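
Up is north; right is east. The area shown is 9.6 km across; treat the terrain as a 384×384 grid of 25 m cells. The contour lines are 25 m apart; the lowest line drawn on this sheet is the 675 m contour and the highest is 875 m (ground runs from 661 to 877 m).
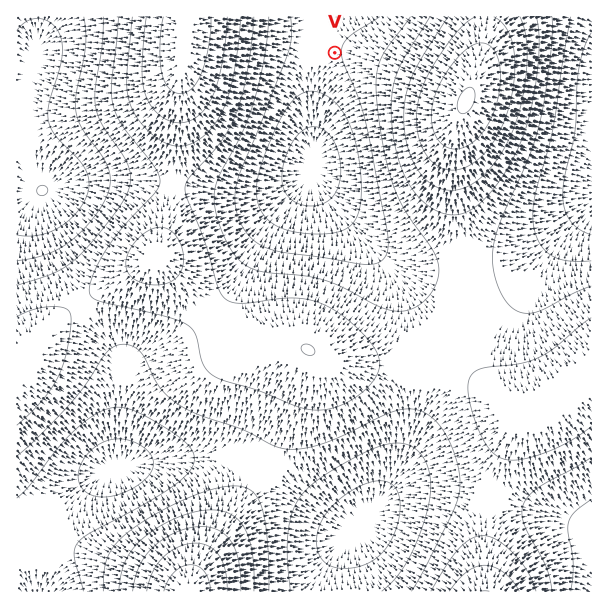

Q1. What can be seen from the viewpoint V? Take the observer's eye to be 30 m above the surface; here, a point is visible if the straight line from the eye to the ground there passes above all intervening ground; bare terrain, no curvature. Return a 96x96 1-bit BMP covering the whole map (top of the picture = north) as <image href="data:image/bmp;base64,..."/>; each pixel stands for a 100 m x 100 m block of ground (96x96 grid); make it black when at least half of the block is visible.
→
<image width="96" height="96" href="data:image/bmp;base64,Qk2+BAAAAAAAAD4AAAAoAAAAYAAAAGAAAAABAAEAAAAAAIAEAAATCwAAEwsAAAIAAAAAAAAA////AAAAAAAAAAAf4AAAAAP/+AAAAAB/4AAAAAH/+AAAAAH/4AAAAAH/+AAAAAf/4AAAAAD/8AAAAAf/wAAAAAD/8AAAAAP/wAAAAAB/4AAAAAH/wAAAAAB/wAAAAAD/gAAAAAA/gAAAAAB/AAAAAAAfAAAAAAAMAAAAAAAAAAAAAAAAAAAAAAAAAAAAAAAAAAAAAAAAAAAAAAAAAAAAAAAAAAAAAAAAAAAAAAAAAAAAAAAAAAAAAAAAAAAAAAAAAAAAAAAAAAAAAAAAAAAAAAAAAAAAAAAAAAAAAAAAAAAAAAAAAAAAAAAAAAAAAAAAAAAAAAAAAAAAAAAAAAAAAAAAAAAAAAAAAAAAAAAAAAAAAAAAAAAAAAAAAAAAAAAAAAAAAAAAAAAAAAAAAAAAAAAAAAAAAAAAAAAAAAAAAAAAAAAAAAAAAAAAAAAAAAAAAAAAAAAAAAAAAAAAAAAAAAAAAAAAAAAAAAAAAAAH4AAAAAAAAAAAAAAP8AAAAAAAAAAAAAAf8AAAAAAAAAAAAAAf4AAAAAAAAAAAAAA/wAAAAAAAAAAAAAA/wAAAAAAAAAAAAAB/gAAAAAAAAAAAAAD/AAAAAAAAAAAAAAH+AAAAAAAAAAAAAA/+AAAAAAAAAAAA///8AAAAAAAAAAAP///4AAAAAAAAAAB////4AAAAAAAAAAf////wAAAAAAAAB//////wAAAAAAAAH//////gAAAAAAAAP//////AAAAAAAAAf//////AAAAAAAAAf/////+AAAAAAAAA//////8AAAAAAAAA//////8AAAAAAAAB//////4AAAAAAAAD//////wAAAAAAAAH//////gAAAAAAAAP//////gAAAAAAAA///////AAAAAAAAB//////+AAAAAAAAD//////+AAAAAAAAH//////8AAAAAAAAP//////8AAAAAAAAP//////4AAAAAAAAf//////4AAAAAAAAf//////wAAAAAAAAP//////wAAAAAAAAP//////wAAAAAAAAH//////wAAAAAAAAD//////wAAAAAAAAA//////wAAAAAAAAAf/////wAAAAAAAAAP/////wAAAAAAAAAH/////4AAAAAAAAAD/////4AAAAAAAAAB/////8AAAAAAAAAA/////+AAAAAAAAAA/////+AAAAAAAAAA//////AAAAAAAAAA//////gAAAAAAAAA//////gAAAAAAAAA//////wAAAAAAAAB//////4AAAAAAAAB//////4AAAAAAAAB//////8AAAAAAAAB//////8AAAAAAAAD//////+AAAAAAAAD//////+AAAAAAAAD//////+AAAAAAAAD///////AAAAAAAAD///////AAAAAAAAD///////AAAAAAAAD///////gAAAAAAAD///////gAAAAAAAD///////gAAAAAAAD///////gAAAAAAAD///////gAAAAAAAB///////gAAAAAAAB///////gAAAAAAAB///////gAAA="/>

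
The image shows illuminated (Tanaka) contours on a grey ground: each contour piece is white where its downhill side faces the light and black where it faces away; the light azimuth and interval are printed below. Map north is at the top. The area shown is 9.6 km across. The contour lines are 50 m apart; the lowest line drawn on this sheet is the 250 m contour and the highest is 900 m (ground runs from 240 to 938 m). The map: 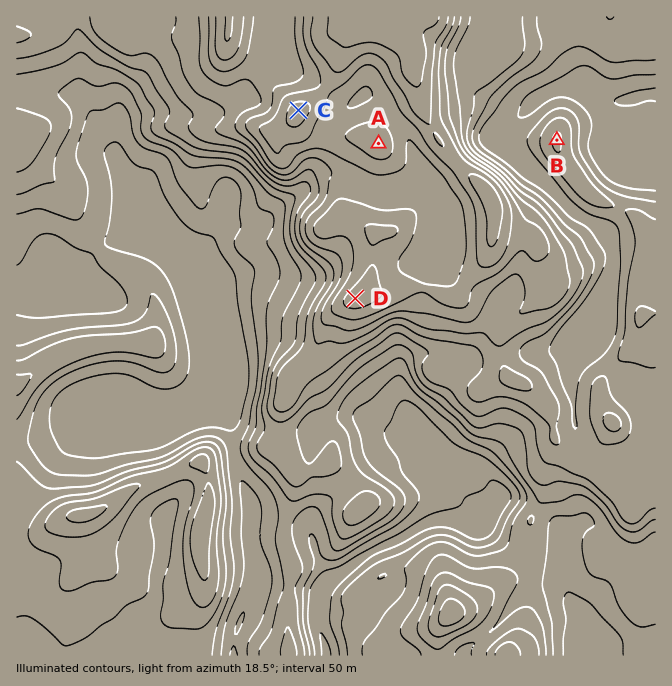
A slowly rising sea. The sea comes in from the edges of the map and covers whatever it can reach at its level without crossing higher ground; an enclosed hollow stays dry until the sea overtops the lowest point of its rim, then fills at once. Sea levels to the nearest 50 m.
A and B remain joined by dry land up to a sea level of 600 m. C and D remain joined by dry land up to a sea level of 750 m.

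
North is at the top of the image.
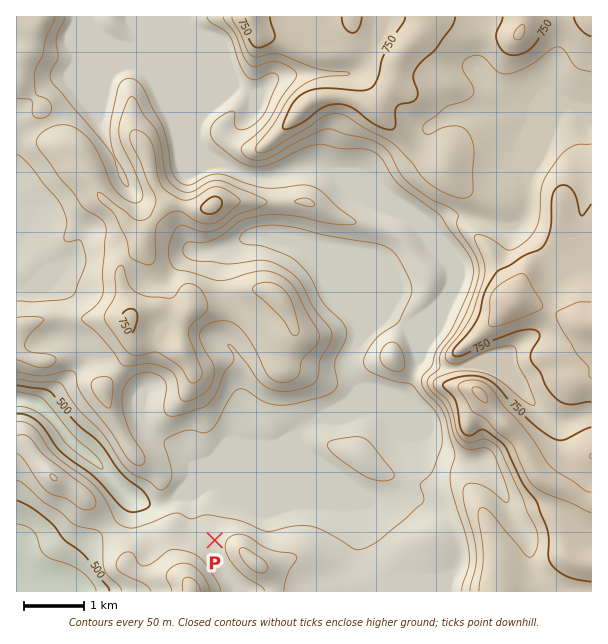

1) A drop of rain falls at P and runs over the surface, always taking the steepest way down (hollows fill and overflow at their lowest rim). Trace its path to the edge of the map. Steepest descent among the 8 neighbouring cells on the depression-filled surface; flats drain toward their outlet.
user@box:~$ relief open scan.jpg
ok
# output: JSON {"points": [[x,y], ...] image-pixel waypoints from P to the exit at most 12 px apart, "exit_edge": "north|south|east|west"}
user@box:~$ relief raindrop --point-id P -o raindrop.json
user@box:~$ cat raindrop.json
{"points": [[215, 540], [203, 533], [195, 521], [195, 509], [191, 500], [179, 500], [167, 503], [155, 504], [143, 503], [131, 497], [119, 486], [107, 474], [96, 462], [84, 452], [74, 443], [63, 431], [53, 419], [41, 407], [29, 401], [17, 399]], "exit_edge": "west"}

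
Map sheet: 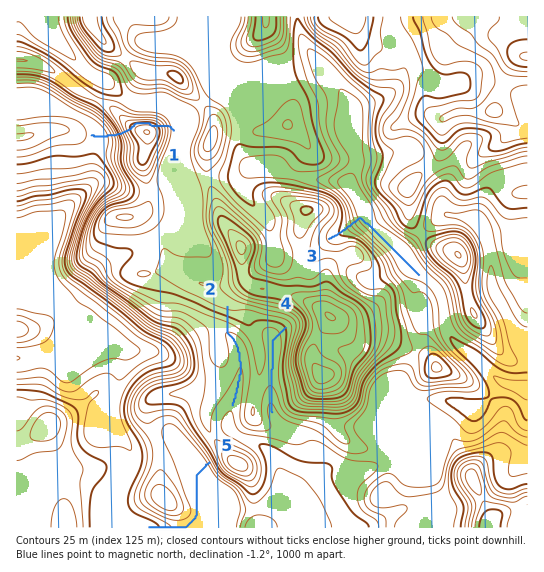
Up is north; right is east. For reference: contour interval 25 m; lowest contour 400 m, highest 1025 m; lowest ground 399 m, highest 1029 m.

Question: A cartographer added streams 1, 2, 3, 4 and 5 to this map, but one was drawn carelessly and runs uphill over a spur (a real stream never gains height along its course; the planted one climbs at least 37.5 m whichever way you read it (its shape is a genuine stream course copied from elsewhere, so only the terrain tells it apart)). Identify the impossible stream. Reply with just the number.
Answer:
1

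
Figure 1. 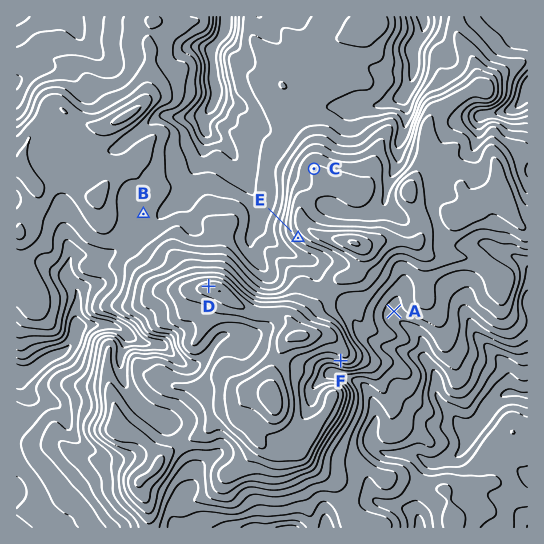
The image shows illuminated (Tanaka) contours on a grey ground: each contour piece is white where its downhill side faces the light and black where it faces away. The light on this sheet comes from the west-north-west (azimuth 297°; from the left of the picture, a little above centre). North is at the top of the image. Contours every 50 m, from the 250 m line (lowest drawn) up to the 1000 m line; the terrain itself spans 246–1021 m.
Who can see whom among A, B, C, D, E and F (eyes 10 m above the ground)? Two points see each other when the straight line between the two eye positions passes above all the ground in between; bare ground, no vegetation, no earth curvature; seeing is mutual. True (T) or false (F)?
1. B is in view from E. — T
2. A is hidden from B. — T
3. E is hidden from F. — T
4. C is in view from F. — F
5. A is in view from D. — F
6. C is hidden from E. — T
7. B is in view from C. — T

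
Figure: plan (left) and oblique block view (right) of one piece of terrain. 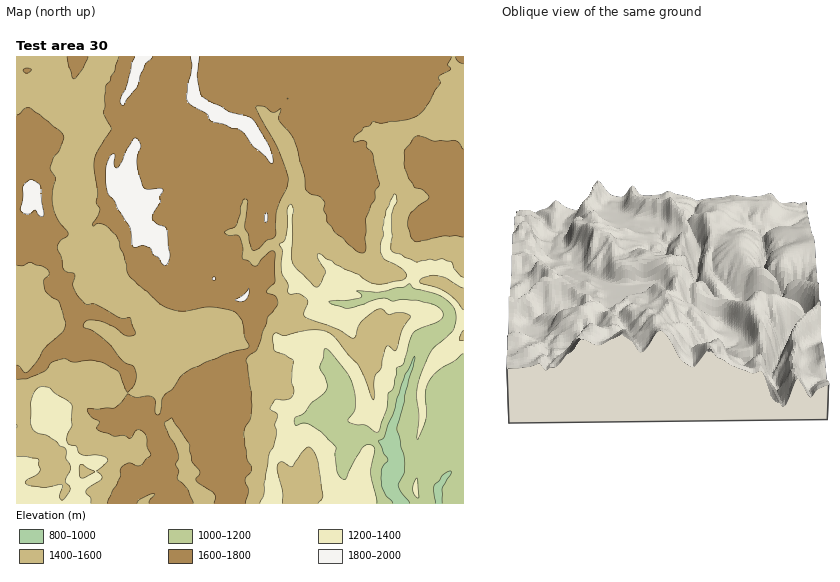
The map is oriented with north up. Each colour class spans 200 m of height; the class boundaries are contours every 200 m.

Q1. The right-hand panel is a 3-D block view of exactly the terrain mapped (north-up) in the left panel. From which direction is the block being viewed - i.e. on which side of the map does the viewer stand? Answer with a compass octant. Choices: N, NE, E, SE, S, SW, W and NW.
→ S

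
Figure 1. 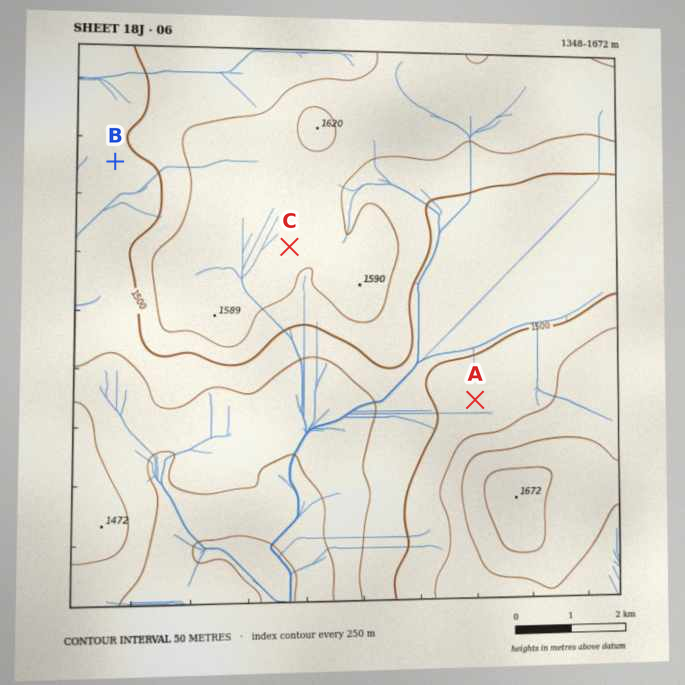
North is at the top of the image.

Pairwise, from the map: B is lower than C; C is higher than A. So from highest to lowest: C A B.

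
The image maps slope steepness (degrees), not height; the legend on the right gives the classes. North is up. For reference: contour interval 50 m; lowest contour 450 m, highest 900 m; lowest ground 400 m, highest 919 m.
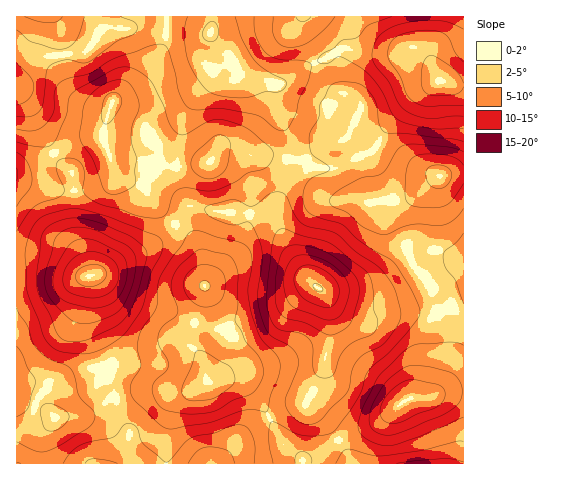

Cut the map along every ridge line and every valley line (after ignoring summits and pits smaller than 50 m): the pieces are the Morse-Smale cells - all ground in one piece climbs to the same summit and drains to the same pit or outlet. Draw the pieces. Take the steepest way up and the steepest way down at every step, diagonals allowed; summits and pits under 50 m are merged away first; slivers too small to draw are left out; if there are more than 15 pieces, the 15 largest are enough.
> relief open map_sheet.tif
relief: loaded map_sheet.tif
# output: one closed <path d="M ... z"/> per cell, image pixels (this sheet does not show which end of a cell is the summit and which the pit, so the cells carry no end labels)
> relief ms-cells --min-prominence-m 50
<path d="M346 140l-19 3-21 15-18 0-1 2-3 26-6 14-1 11 5 23 9 19 17 25 20 19 5 9 10 9 10 4 16 1 13-5 15-3 16 0 7 3 12 0 5-3-6-26-18-21-7-26-8-18 1-14 15-11-44 7-11-43-6-12z"/><path d="M210 32l-6 3-37-1-17 40-9 8-29 21-10 31 9 24 72 8 25-3 12-14 4-2 12 0 19 9 18-1 15 3 2-17-13-29-2-9 0-19-15-6-22-2-4-14z"/><path d="M417 49l-11 0-16 5-49-4-26 13 5 13 12 12 18 7 11 11-16 33 8 9 6 12 11 43 34-4 15-7 20-16 25-2 0-89-24-4-13-26z"/><path d="M326 295l4 17 0 30-10 34-15 28-17 3-19 10 15 28 20 15 14-4 26-20 28-10 34-26 27-5 9-9 9-17-6-39-7-18-6 3-35-3-15 3-13 5-13 0-17-9z"/><path d="M35 255l-19 1 0 143 6 4 21 6 12 8 27-1 8-2 25-17-6-13-5-5 8-8 0-11-18-37-1-35-2-10-10-3-31-16z"/><path d="M141 28l-37 0-6 5-10 17-11 3-38 5-23 20 0 12 12 13 26 49 26-12 21-3 3-4 8-30 29-21 9-8 17-40z"/><path d="M96 275l-6 2 3 11 0 31 19 41 0 11-8 8 5 5 7 14 32-9 20 3 22-2 13-6 20-16 4-10 5-22-4-11-13 4-25-7-24-13-36-11-13-7-14-13z"/><path d="M201 207l-12 0-14 17 12 9 10 11 5 14 2 26 16 23 8 17 50-15 30-21 8-2-12-13-15-23-7-15-11-14-11-5-10-3-30-1z"/><path d="M316 287l-8 1-30 21-49 15 3 12-6 26-4 6-15 13 8 1 20-2 9 4 12 12 13 20 19-9 17-3 15-28 10-34-1-37-5-12z"/><path d="M102 136l-26 5-23 12 20 22 1 54 16 47 57-27 28-25-17-16-15-22-20-7-7-5z"/><path d="M236 147l-12 0-4 2-12 14-25 3-40-5-24 0-7-3-2 2 9 16 24 10 15 22 16 16 15-17 12 0 19 5 18 0 22 4 11 5 10 13-4-30 7-18 4-27-15-4-18 1z"/><path d="M463 392l-16 0-16 6-22 1-31 23-34 14-26 20-13 3-2 4 160 1z"/><path d="M463 175l-24 1-20 17-16 10-5 6 0 12 9 22 3 17 6 10 14 14 8 28 11-4 15-2z"/><path d="M176 225l-2 0-27 24-52 25 22 17 13 7 36 11 24 13 14 4 11 3 8-1 5-3-8-18-16-23-5-35-4-8z"/><path d="M235 380l-20 2-8-2-32 22-4 7-4 29 0 26 50 0 16-16 11-16 25-15-13-21-12-12z"/>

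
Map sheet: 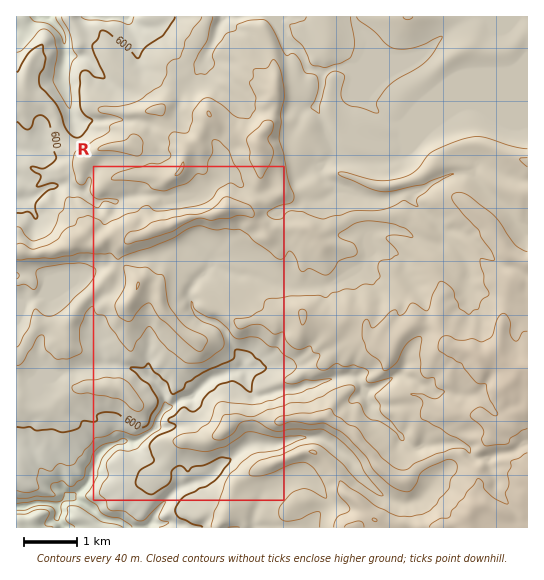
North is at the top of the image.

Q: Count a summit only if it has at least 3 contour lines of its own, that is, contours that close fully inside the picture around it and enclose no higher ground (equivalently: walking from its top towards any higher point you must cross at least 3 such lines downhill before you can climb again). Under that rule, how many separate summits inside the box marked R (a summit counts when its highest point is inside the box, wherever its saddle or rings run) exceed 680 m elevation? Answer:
0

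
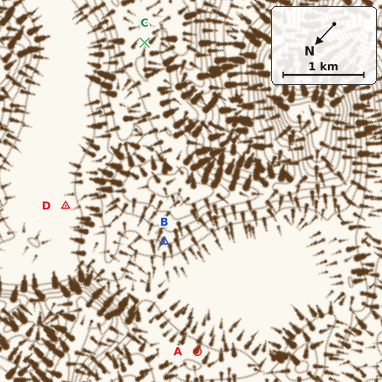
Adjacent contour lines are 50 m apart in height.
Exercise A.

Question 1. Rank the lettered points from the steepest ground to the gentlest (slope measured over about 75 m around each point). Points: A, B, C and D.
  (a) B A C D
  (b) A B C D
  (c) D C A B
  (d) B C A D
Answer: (a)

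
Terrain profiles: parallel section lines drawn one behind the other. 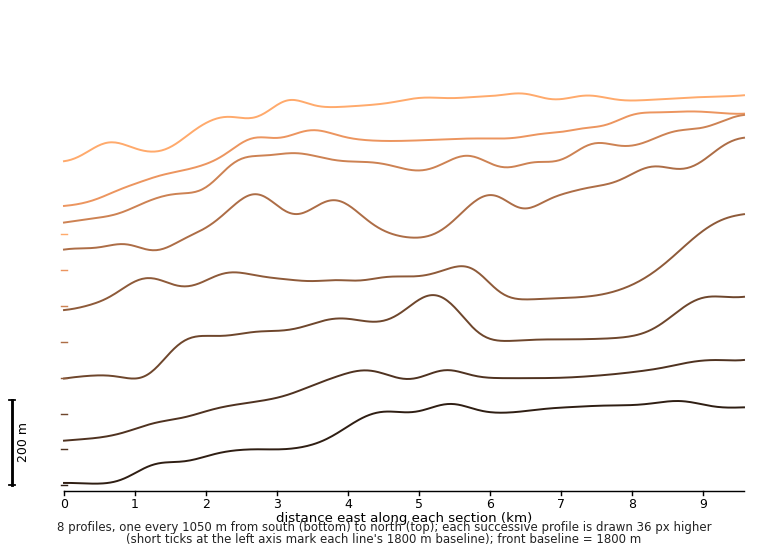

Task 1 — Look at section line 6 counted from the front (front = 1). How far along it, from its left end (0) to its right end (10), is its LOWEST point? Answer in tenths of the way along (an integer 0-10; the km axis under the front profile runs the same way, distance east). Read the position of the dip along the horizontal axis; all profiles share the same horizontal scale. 0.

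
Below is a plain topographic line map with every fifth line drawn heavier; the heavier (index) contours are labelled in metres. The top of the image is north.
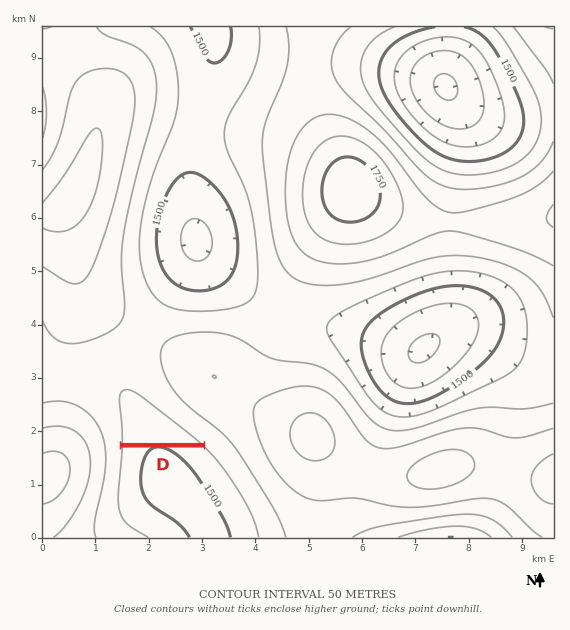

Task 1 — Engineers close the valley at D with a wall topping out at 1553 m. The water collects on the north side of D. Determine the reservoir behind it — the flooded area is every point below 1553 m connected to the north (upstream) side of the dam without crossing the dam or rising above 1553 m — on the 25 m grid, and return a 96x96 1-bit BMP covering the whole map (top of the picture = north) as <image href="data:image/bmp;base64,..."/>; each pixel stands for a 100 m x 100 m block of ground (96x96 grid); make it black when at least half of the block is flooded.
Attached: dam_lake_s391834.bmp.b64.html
<image width="96" height="96" href="data:image/bmp;base64,Qk2+BAAAAAAAAD4AAAAoAAAAYAAAAGAAAAABAAEAAAAAAIAEAAATCwAAEwsAAAIAAAAAAAAA////AAAAAAAAAAAAAAAAAAAAAAAAAAAAAAAAAAAAAAAAAAAAAAAAAAAAAAAAAAAAAAAAAAAAAAAAAAAAAAAAAAAAAAAAAAAAAAAAAAAAAAAAAAAAAAAAAAAAAAAAAAAAAAAAAAAAAAAAAAAAAAAAAAAAAAAAAAAAAAAAAAAAAAAAAAAAAAAAAAAAAAAAAAAAAAAAAAAAAAAAAAAAAAAAAAAAAAAAAAAAAAAAAAAAAAAAAAAAAAAAAAAAAAAAAAAAAAAAAAAAAAAAAAAAAAAAAAAAAAAAAAAAAAAAAAAAAAAAAf/4AAAAAAAAAAAAAf/wAAAAAAAAAAAAAf/gAAAAAAAAAAAAAf/AAAAAAAAAAAAAA/8AAAAAAAAAAAAAA/4AAAAAAAAAAAAAA/wAAAAAAAAAAAAAA/gAAAAAAAAAAAAAA+AAAAAAAAAAAAAAA8AAAAAAAAAAAAAAA4AAAAAAAAAAAAAAAAAAAAAAAAAAAAAAAAAAAAAAAAAAAAAAAAAAAAAAAAAAAAAAAAAAAAAAAAAAAAAAAAAAAAAAAAAAAAAAAAAAAAAAAAAAAAAAAAAAAAAAAAAAAAAAAAAAAAAAAAAAAAAAAAAAAAAAAAAAAAAAAAAAAAAAAAAAAAAAAAAAAAAAAAAAAAAAAAAAAAAAAAAAAAAAAAAAAAAAAAAAAAAAAAAAAAAAAAAAAAAAAAAAAAAAAAAAAAAAAAAAAAAAAAAAAAAAAAAAAAAAAAAAAAAAAAAAAAAAAAAAAAAAAAAAAAAAAAAAAAAAAAAAAAAAAAAAAAAAAAAAAAAAAAAAAAAAAAAAAAAAAAAAAAAAAAAAAAAAAAAAAAAAAAAAAAAAAAAAAAAAAAAAAAAAAAAAAAAAAAAAAAAAAAAAAAAAAAAAAAAAAAAAAAAAAAAAAAAAAAAAAAAAAAAAAAAAAAAAAAAAAAAAAAAAAAAAAAAAAAAAAAAAAAAAAAAAAAAAAAAAAAAAAAAAAAAAAAAAAAAAAAAAAAAAAAAAAAAAAAAAAAAAAAAAAAAAAAAAAAAAAAAAAAAAAAAAAAAAAAAAAAAAAAAAAAAAAAAAAAAAAAAAAAAAAAAAAAAAAAAAAAAAAAAAAAAAAAAAAAAAAAAAAAAAAAAAAAAAAAAAAAAAAAAAAAAAAAAAAAAAAAAAAAAAAAAAAAAAAAAAAAAAAAAAAAAAAAAAAAAAAAAAAAAAAAAAAAAAAAAAAAAAAAAAAAAAAAAAAAAAAAAAAAAAAAAAAAAAAAAAAAAAAAAAAAAAAAAAAAAAAAAAAAAAAAAAAAAAAAAAAAAAAAAAAAAAAAAAAAAAAAAAAAAAAAAAAAAAAAAAAAAAAAAAAAAAAAAAAAAAAAAAAAAAAAAAAAAAAAAAAAAAAAAAAAAAAAAAAAAAAAAAAAAAAAAAAAAAAAAAAAAAAAAAAAAAAAAAAAAAAAAAAAAAAAAAAAAAAAAAAAAAAAAAAAAAAAAAAAAAAAAAAAAAAAAAAAAAAAAAAAAAAAAAAAAAAAAAAAAAAAAAAAAAAAAAAAAAAAAAAAAAAAA="/>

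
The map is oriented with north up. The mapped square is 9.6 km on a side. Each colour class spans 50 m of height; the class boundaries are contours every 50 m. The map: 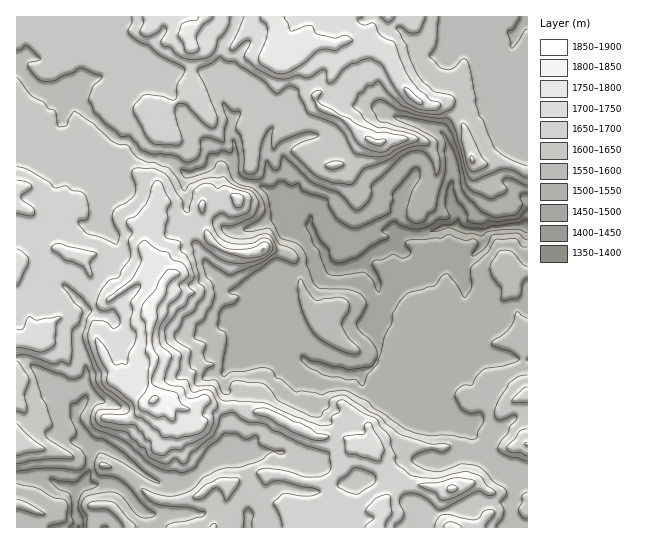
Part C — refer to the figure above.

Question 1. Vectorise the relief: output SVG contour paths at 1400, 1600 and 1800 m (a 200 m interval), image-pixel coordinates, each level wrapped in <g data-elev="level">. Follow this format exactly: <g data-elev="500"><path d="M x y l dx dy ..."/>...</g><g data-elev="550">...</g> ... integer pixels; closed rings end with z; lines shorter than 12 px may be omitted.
<g data-elev="1400"><path d="M527 233l-8-4-16 0-16 3-5 4-9-3-7 1-16-6-13 3-6 0 11-6 9-1 7-5 3 6 4 1 18 2 8-2 28-4 6-2 2 0"/></g><g data-elev="1600"><path d="M136 527l-1-2-21-22-16-2-9 2-1 3 3 3 14 0 5 2 11 11 2 5"/><path d="M243 527l1-14 5-5 4 6-1 13"/><path d="M496 527l7-10 1-7-3-8 4-5 1-6-3-4-10-6-11-12-7-4-13-1-20 7-7 1-12-3-7-4-4-4 3-6 8-4 10-1 8 2 4 0 5-5-1-2-19-1-29-9-15-11-6-7-11-6-24-16-14 3-2 3 0 7-6 3-2 5-7 1-35-16-10-13-6-4-29-3-4 4 1 8-5 2-4-2-6-12-13-2-1-2 4-7 8-5-1-2-7-2-2-3-1-4 3-8-1-3-10-4-1-4 3-10 8-7 2-7 4-5 4-11-3-12-6-8-3-10 0-5 3-1 9 8 15 8 32-13 15-12-4-11-4-5-8 0-10 4-14 1-10-4-5-5 0-4 8 0 8-2 16-8 5-11-3-8-5-6-18-6-10-8-22 3-11 4-4 6-3 1-6-13-8-10-15-6-8 0-8-4-9-12-11-2-7-3-18-18-18-11-2 0-7 14-8 1-3-16-6-2-6-7-12-6-14-19"/><path d="M17 509l21 6 7-1-16-11-12-4"/><path d="M527 493l-5 2 0 7-3 8 3 7 5 2"/><path d="M101 467l4 1 7-1-10-5-3 2z"/><path d="M17 464l13-4 43-2-3-5-21-13-4-5 0-4 6-4 1-4-6-18-4-7-6-20-5-11 0-2 2-1 29 10 11 5 9-4 4-10 6 21 13 16-8 3-4 5-2 9 2 7 5 4 27 11 21 20 17 9 12 0 7 3 11-4 14-20 19-16 11 1 9 5 9-3 2 1 2 6 3 3 12 5 7-1 3 1 1 2-3 1-8-2-3 0-11 9-18 6-16 1-9 2-14 7-11 13-13 5-16 1-21-7 4 8 9 6 8 2 28 3 14 5-2 4-30 6-5 2-2 2"/><path d="M527 375l-8 1-10 7-11 18-4 12 2 5 3 2 14-5 2 0 2 2-1 4-6 5-2 8-9 11-1 5 9 6 20 5"/><path d="M527 166l-20-8-13-11-10-25-5-8-4-11-4-30-4-12-2-2-3 0-7 8-8 3-7-3-10-10 6-14 3-26"/><path d="M17 50l4 0 5-5 14 13-1 2-10 3-2 2 7 10 7 6 14-1 26-12 20 7 0 4-8 8-4 11 5 13 11 12 11 8 3 4 11 1 11 13 10 5 20 1 7 2 7 5 4 0 9-5 3-7-1-9 2-3 7-1 15 5 1-13 2-8-4-14 0-5 8 8 8 1 1 2-4 14 6 15 2 16-1 11 3 4 7 1 4-3 6-30 4-10 6-4-2 16 3 7 6-8 17-7 12-3 9 2 0 3-23 9-4 4 1 3 26 24 16 6 16 2 4-3 11-14 20-7 21-12 9-3 12-1 3-2-4-5-9-6-39-11-6-11 0-4 2-4 7-2 18 10 22 6 17 2 8 0 4 2 6 11 10 39 5 10 4 0 30-11 9 2 13 6"/></g><g data-elev="1800"><path d="M170 421l5 0 2-10 9 0 4-2-9-6-5-10-19-6-6-5 8-23-1-3-4-7-2-8 1-10 5-13-1-9 9-14 3-12 11-9-2-3-8-2-4 2-7 9-4 10-11 12-2 5-1 10 4 6 2 14-2 14 5 11-2 23-2 6-7 8-1 4 3 7 16 7 8-1z"/></g>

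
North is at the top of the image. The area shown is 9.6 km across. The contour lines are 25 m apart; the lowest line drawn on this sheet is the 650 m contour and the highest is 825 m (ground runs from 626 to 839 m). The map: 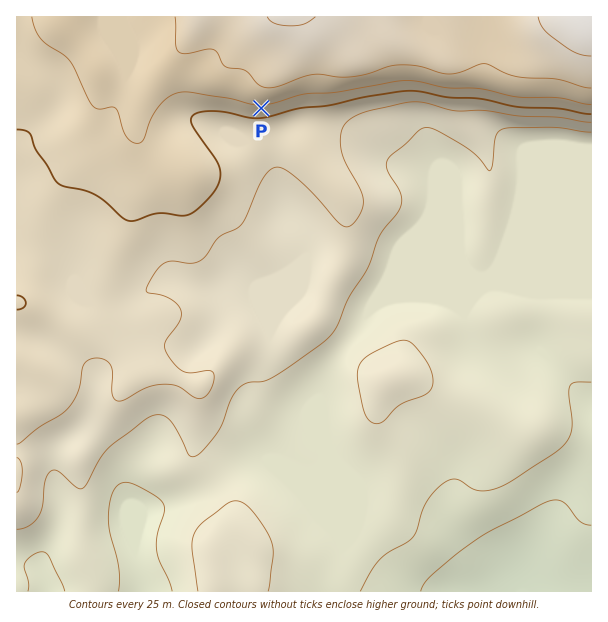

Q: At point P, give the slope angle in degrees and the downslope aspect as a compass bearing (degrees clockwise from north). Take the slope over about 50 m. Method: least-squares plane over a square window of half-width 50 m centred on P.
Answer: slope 7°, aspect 177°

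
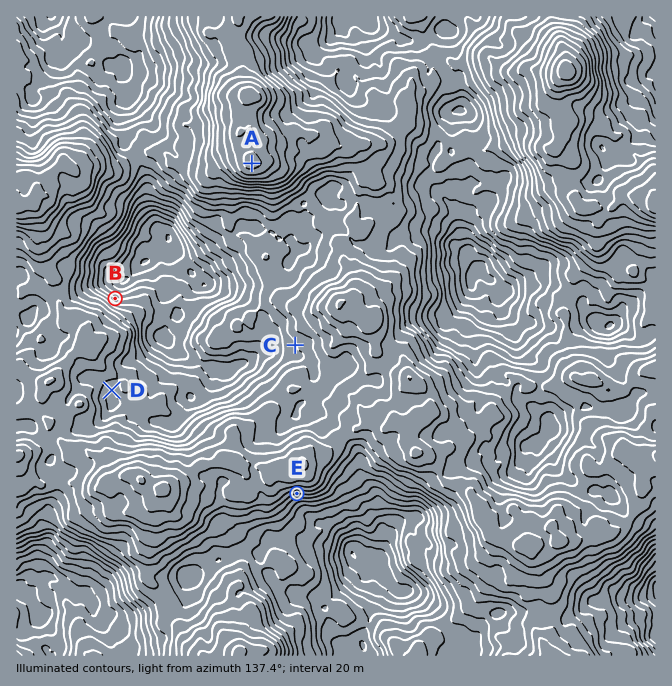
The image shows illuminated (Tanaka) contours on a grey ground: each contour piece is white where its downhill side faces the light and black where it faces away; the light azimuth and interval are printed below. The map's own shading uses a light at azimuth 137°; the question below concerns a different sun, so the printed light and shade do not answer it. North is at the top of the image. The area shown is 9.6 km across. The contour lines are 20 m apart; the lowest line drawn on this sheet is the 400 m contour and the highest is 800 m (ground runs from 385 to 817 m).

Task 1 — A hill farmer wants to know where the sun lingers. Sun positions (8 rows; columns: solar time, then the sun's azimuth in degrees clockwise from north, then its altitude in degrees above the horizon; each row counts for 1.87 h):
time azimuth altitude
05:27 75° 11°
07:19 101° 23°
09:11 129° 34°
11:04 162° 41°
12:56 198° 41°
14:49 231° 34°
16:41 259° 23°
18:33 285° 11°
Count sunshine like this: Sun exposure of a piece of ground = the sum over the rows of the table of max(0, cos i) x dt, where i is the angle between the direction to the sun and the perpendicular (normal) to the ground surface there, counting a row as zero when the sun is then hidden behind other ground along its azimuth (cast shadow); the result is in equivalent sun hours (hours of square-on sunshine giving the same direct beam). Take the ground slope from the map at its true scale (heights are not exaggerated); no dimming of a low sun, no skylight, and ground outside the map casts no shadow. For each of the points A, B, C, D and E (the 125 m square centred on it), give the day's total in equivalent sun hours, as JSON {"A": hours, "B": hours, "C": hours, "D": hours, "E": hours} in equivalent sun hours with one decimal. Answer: {"A": 6.5, "B": 7.6, "C": 6.6, "D": 6.3, "E": 5.0}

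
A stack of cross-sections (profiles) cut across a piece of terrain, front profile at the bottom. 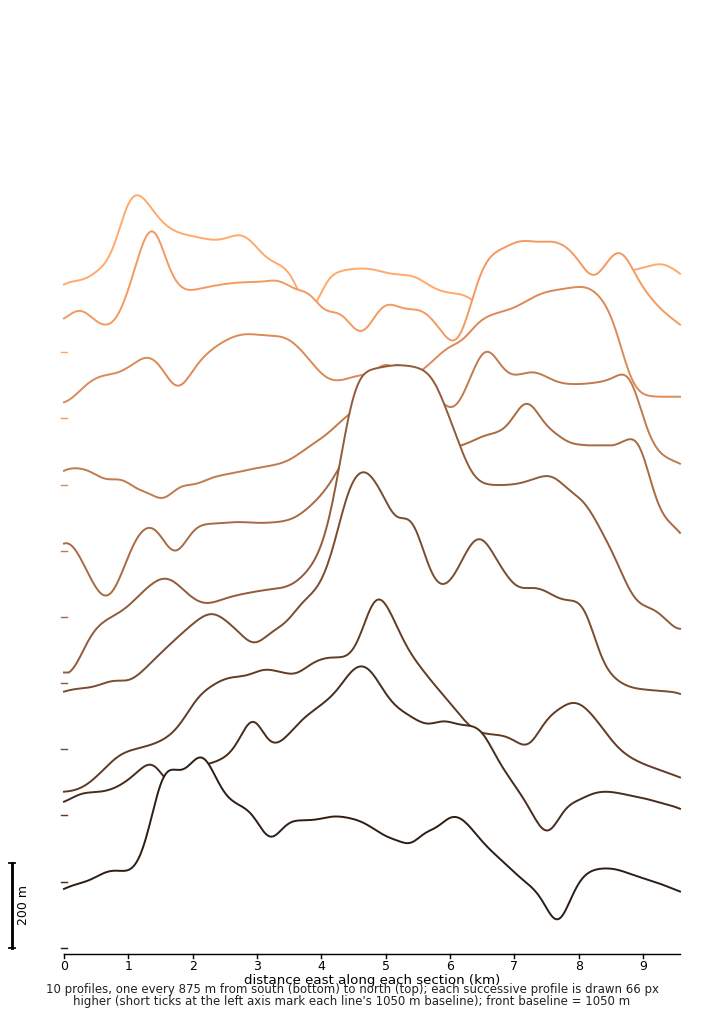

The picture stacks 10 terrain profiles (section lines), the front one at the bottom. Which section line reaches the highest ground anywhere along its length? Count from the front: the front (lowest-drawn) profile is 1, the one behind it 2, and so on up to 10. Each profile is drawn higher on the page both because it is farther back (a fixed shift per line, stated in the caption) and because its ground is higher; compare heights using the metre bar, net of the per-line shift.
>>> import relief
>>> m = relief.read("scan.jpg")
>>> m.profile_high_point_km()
5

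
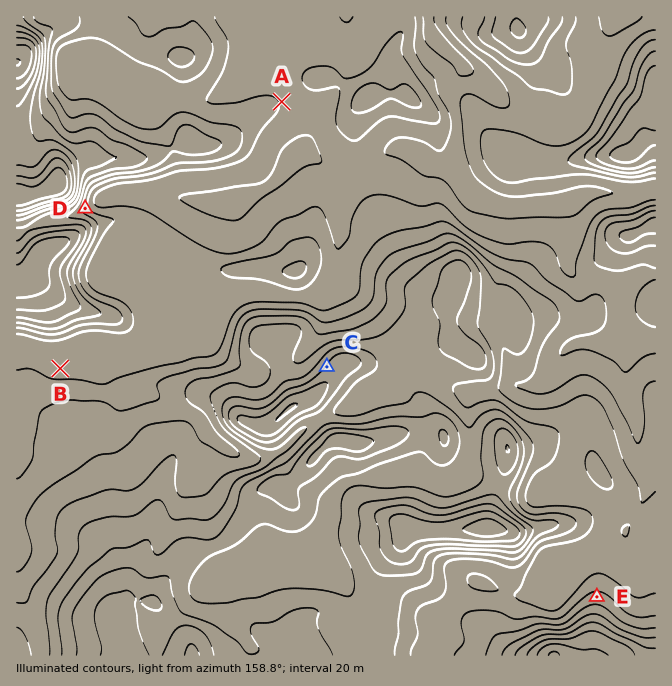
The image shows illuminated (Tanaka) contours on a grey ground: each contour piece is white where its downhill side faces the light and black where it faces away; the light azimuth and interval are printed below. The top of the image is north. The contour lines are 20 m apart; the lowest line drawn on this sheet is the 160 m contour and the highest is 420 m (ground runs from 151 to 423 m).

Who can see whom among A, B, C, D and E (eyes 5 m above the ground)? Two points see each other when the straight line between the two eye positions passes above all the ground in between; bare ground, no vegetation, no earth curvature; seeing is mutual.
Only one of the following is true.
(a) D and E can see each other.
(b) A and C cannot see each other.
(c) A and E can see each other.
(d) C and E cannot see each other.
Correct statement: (d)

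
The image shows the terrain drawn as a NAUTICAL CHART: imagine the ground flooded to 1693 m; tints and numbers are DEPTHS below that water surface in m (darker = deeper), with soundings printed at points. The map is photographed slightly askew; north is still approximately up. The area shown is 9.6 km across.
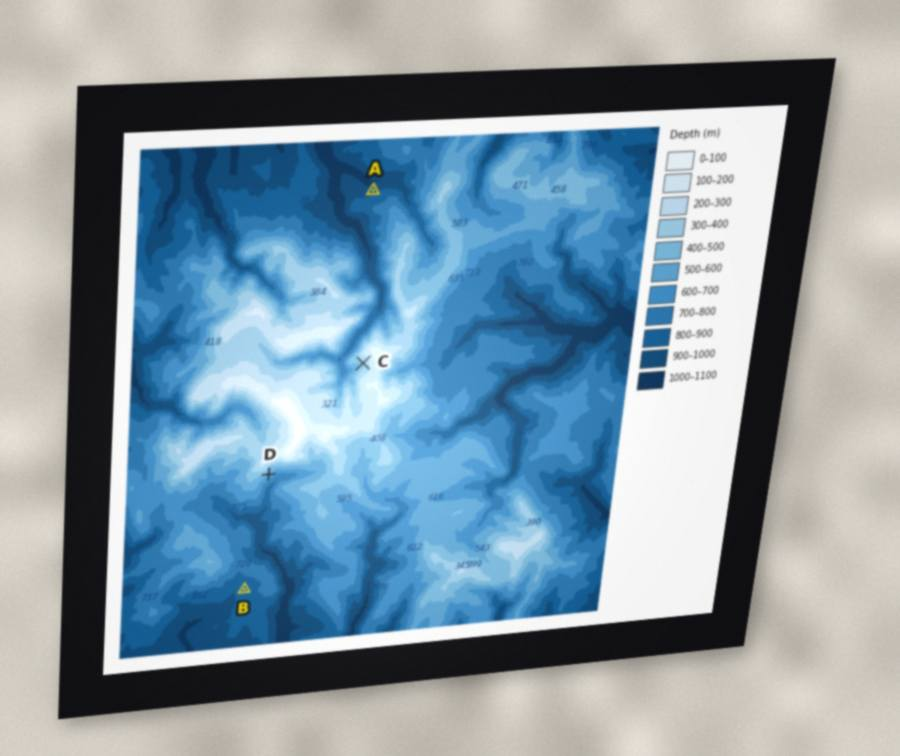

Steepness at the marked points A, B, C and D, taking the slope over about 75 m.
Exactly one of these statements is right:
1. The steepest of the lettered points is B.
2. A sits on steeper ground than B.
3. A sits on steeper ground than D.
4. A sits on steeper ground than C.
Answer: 2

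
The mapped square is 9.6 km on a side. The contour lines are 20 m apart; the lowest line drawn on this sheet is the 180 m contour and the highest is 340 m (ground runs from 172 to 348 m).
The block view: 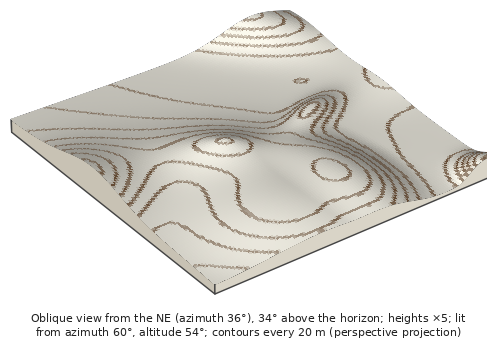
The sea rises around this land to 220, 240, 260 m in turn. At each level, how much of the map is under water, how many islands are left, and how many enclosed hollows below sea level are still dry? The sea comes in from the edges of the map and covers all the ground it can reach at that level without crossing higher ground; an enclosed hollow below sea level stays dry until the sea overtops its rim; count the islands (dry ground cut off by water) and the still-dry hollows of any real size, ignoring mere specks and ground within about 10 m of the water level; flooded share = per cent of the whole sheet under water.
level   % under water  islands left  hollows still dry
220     41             0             0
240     54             0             0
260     67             0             0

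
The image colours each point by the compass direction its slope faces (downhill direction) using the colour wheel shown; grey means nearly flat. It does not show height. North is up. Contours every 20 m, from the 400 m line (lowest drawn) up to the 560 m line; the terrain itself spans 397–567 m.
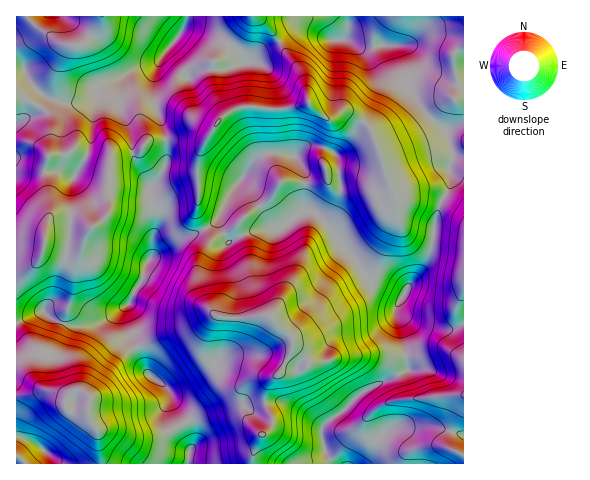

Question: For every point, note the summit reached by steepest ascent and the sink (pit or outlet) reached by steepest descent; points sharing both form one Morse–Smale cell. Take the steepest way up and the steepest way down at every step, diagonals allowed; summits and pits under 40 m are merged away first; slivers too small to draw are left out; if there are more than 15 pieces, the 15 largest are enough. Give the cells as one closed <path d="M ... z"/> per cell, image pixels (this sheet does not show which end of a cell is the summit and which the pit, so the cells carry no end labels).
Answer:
<path d="M286 180l-8 5-5 10-9 9-21 14-9 10-19 10-6 6-11 22 0 17 7 19 11 14 28 2 26-3 22 24 0 9-10 22-12 11-4 9-2 12 8 14 1 8-4 6-9 7-7 17-1 9 81 1-8-12-3-14 2-13 20-15 21-20 43-20-5-34-8-22 1-7 7-10-32-15-19-26-13-13-13-20-7-7-15-5 1-28z"/><path d="M281 152l-18 3-10 7-20 27-19 35-19 10-19 6-23 16-5 6-5 16-9 14-4 10-4 5 0 12 6 18 15 35 21 17 8 17 10 13 6 13 1 13-3 6-2 13 63 0 9-27 9-7 4-6-1-8-8-14 0-7 6-14 12-11 10-22 0-9-22-24-26 3-28-2-11-14-5-10-2-26 11-22 6-6 19-10 9-10 21-14 17-22 24 0 0-8-7-14-4-4z"/><path d="M446 197l-4 3-4 8-6 36-5 19-21 28-11 20 8 25 5 34-43 20-21 20-20 15-2 13 3 14 9 12 130-1 0-254z"/><path d="M125 306l-20 14-14 5-23 0-18-7-7-7-26 12-1 72 12 0 13-5 9 0 13 5 5 0 7-6 9 3 6 5-2 19 10 15 4 33 85 0 6-19-1-13-6-13-10-13-8-17-21-17-15-35-6-18z"/><path d="M347 16l-89 1 15 15 27 38 5 14 3 17 4 6 15 12 5 0 10-7 8 1 20 14 11 28 5 19 10 20 20-4 18 0 11 7 6-14-2-15 5-14-5-14 0-8-12-9-21-22-20-37-6-18-9-1-18 3-18-8 2-7z"/><path d="M347 112l-5 0-14 7 2 1 1 9-9 25 0 6 4 11 0 8-10 4-11 0-1 28 15 5 7 7 13 20 13 13 19 26 32 14 24-33 5-19 6-36 6-12-10-6-18 0-20 4-10-20-5-19-11-28-12-9z"/><path d="M132 152l-19 4-3 3-3 31 0 26-16 11-9 13-25-2-11 1-7 20-8 9-15 4 1 51 26-12 7 7 18 7 23 0 14-5 25-18 23-47 0-18 3-9-7-42z"/><path d="M308 102l-27 7-32-3-8 1-16 7-19 24-21-2-18 4-2 25-9 18-7 6 7 31-5 37 13-7 12-10 19-6 19-10 19-35 20-27 10-7 18-3 13 4 10 15 2 12 10 0 10-4 0-8-4-11 0-6 8-20 1-10-2-4z"/><path d="M257 16l-69 0-2 2-1 11 14 1 23 10 17 12 7 11-22 7-27 1-9 7-21-28-11 18-2 9 1 28 12 35 18-4 21 2 19-24 16-7 8-1 32 3 19-3 9-4-4-18-5-14-27-38z"/><path d="M123 77l-15 4-17 18-8 3-23 0-14-6-13 19-17 9 1 148 14-4 8-9 4-7 2-23 5-14-5-35 0-15 3-8 15-2 12-5 19 10 14 3 2 3 0-7 3-3 20-4-3-20-9-20-2-11z"/><path d="M187 16l-85 0-7 13-14 16-19-1-23-15-13-13-9 0-1 52 7 1 8 14 14 13 15 6 23 0 8-3 17-18 12-3 16-10 23-6 22-28 5-12z"/><path d="M463 16l-115 0-1 17-2 5 1 2 17 8 22-3 7 3 4 16 17 31 9 14 27 23 1 13 4 9 2 2 8-1 0-56-8 1-1-2 3-9 0-8-3-11-1-16 10-9z"/><path d="M50 390l-34 6 0 67 85 1-3-33-10-15 0-5-19-1-4-4 2-10z"/><path d="M75 150l-12 5-13 0-4 5-1 20 5 35-5 14 1 10 11-1 25 2 8-11 12-8 6-7-1-24 2-8 0-17z"/><path d="M159 62l-30 10-8 9-2 20 1 8 10 23 3 20 6-1 9-10 19-2-13-40 0-22z"/>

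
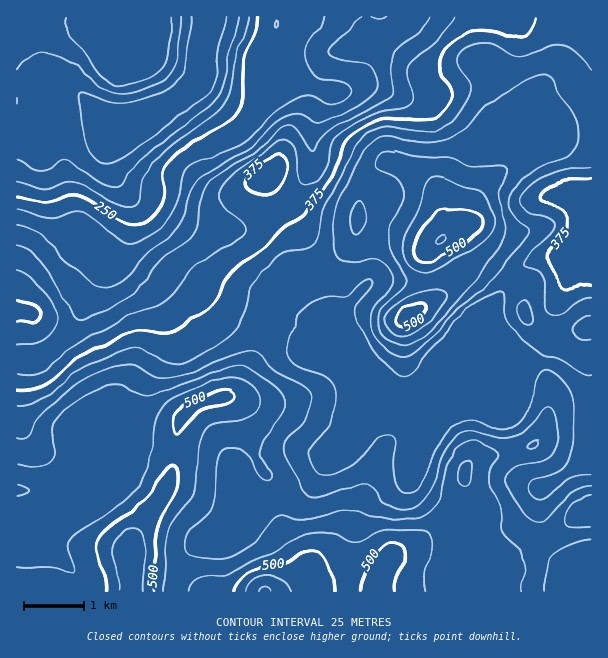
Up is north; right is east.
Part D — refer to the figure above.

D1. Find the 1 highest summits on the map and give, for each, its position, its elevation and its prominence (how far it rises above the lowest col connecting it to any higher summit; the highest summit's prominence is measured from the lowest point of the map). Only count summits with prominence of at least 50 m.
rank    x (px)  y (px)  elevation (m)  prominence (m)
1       129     555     544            78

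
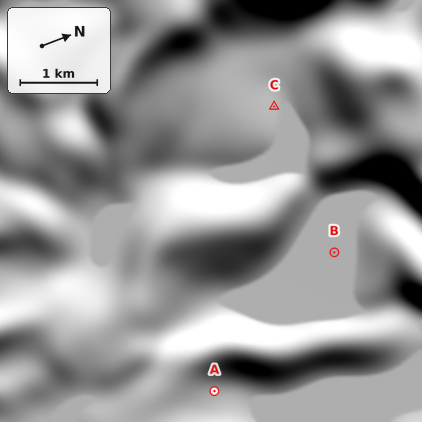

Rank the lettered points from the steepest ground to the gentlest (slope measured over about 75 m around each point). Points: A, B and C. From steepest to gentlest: A C B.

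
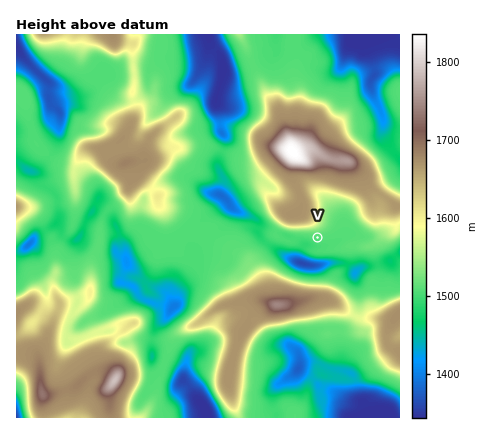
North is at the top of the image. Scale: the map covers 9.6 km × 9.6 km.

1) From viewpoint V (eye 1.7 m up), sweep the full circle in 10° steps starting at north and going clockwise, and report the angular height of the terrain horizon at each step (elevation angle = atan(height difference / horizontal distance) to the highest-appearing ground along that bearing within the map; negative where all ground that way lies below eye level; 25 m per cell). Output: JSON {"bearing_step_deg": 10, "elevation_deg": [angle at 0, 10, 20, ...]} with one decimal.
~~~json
{"bearing_step_deg": 10, "elevation_deg": [10.1, 7.3, 7.1, 6.1, 5.8, 5.5, 5.4, 4.7, 2.4, 1.3, 0.5, 0.1, -0.1, 3.4, 3.4, 2.4, 4.7, 6.3, 6.6, 6.8, 6.7, 7.0, 5.8, 4.8, 2.3, 1.3, 0.6, 0.1, 1.2, 5.5, 11.1, 13.7, 15.5, 16.2, 15.5, 13.2]}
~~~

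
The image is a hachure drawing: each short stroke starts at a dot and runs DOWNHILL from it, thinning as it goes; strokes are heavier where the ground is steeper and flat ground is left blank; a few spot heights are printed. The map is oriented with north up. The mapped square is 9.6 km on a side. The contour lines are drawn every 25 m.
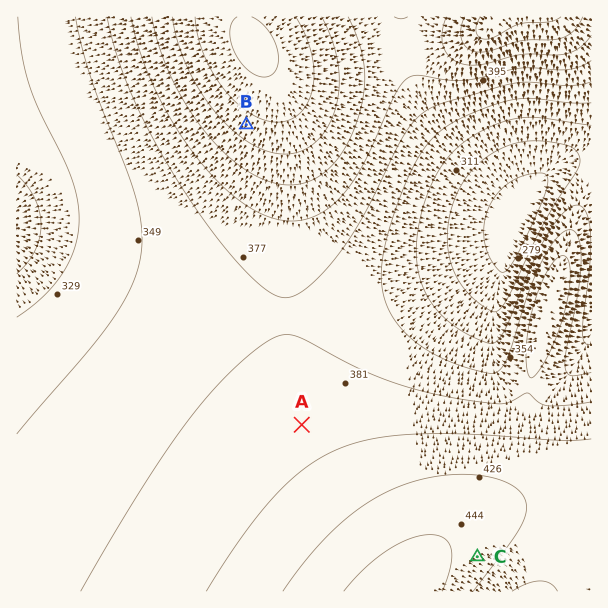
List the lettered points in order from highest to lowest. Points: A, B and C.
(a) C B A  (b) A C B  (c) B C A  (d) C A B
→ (c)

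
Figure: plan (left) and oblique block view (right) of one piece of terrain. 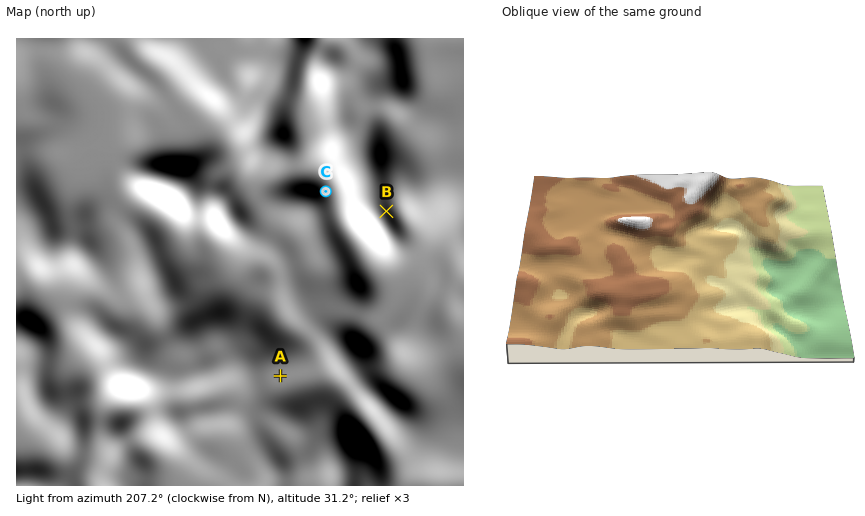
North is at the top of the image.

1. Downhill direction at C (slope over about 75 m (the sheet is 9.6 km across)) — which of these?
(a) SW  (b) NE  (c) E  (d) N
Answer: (b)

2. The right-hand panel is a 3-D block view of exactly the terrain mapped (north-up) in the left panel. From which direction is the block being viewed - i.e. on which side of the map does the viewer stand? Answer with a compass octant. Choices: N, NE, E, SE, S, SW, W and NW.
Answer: S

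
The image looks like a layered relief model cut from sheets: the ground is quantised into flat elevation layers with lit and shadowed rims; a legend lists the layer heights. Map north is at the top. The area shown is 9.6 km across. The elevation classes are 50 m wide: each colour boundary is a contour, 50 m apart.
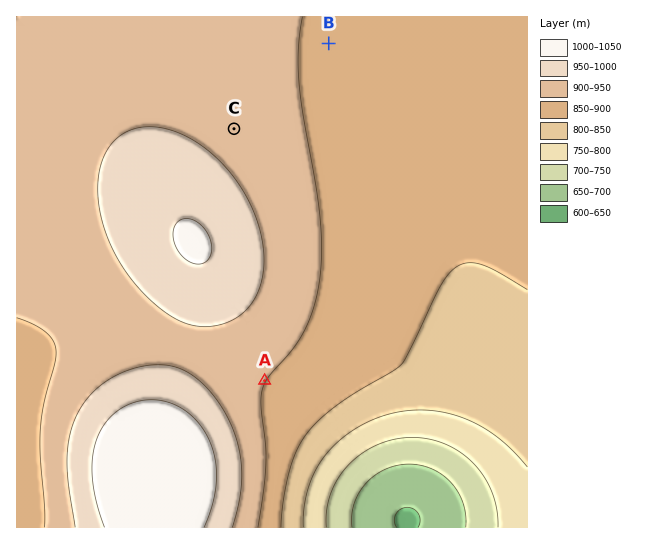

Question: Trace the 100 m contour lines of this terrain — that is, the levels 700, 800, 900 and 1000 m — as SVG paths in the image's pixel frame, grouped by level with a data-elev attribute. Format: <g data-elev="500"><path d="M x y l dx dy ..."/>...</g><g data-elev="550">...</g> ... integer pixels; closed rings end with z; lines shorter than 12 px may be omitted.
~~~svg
<g data-elev="700"><path d="M352 527l0-12 2-11 5-11 7-10 9-8 11-6 11-4 12-1 12 1 10 4 11 6 9 8 7 10 5 10 3 12 0 12"/></g><g data-elev="800"><path d="M303 527l1-18 4-20 7-18 9-14 13-14 16-13 17-9 19-7 18-3 19-1 19 3 18 5 17 8 17 11 15 13 15 17"/></g><g data-elev="900"><path d="M258 527l6-38 2-27 0-17-5-39 1-16 7-13 24-28 12-20 10-27 6-32 1-28-3-32-16-99-4-32-1-32 4-30"/><path d="M17 318l16 6 12 7 7 8 4 10-1 12-11 41-4 28 0 24 4 52 0 21"/></g><g data-elev="1000"><path d="M204 527l9-23 3-22-1-21-5-19-10-17-14-14-16-8-19-3-17 2-16 8-13 13-8 16-5 19 0 21 4 23 8 25"/><path d="M193 263l9 1 6-5 4-8-1-9-5-11-7-7-8-5-8 0-5 3-3 4-2 7 1 8 3 8 4 6z"/></g>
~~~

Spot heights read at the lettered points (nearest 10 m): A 900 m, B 890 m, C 930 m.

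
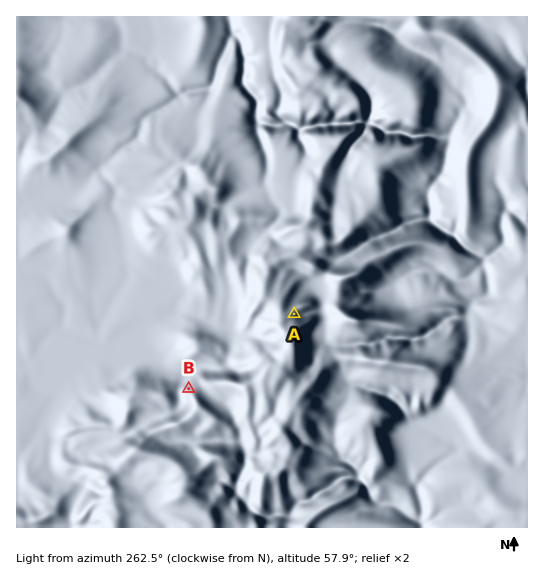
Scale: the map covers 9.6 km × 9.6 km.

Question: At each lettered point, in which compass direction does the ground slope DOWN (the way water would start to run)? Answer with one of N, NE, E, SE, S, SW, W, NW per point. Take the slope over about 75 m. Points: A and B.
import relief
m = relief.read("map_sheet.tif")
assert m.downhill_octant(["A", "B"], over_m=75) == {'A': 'E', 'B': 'NW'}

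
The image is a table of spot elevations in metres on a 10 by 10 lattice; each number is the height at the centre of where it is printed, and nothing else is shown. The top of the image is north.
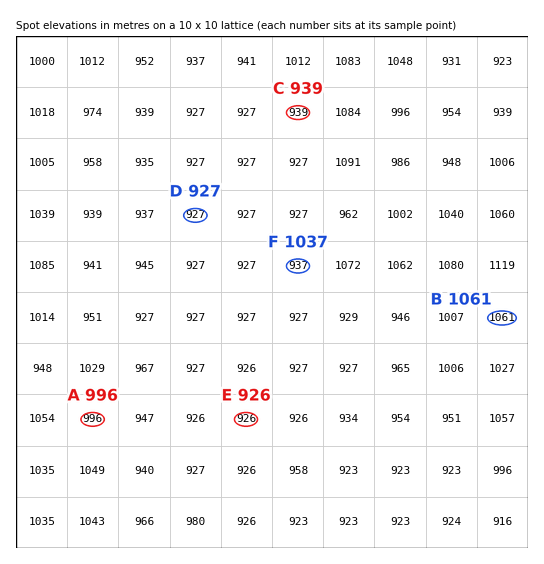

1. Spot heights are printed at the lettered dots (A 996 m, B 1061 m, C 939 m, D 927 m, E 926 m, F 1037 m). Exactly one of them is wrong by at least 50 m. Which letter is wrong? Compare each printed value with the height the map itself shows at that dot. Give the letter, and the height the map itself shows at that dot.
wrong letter F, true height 937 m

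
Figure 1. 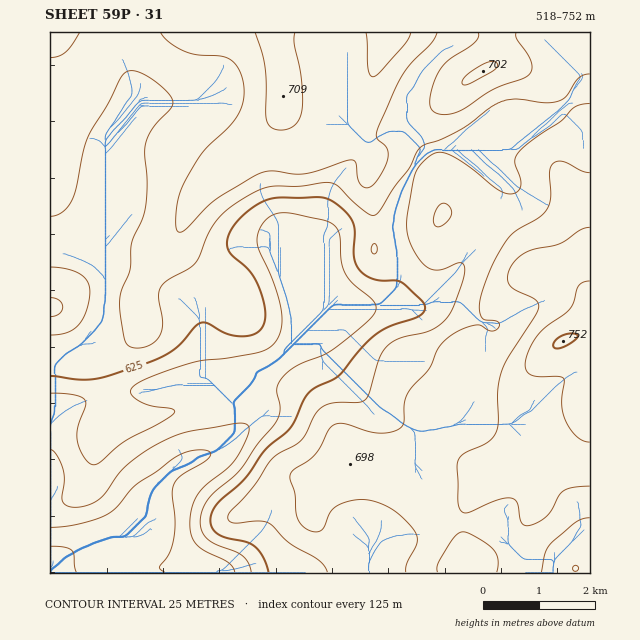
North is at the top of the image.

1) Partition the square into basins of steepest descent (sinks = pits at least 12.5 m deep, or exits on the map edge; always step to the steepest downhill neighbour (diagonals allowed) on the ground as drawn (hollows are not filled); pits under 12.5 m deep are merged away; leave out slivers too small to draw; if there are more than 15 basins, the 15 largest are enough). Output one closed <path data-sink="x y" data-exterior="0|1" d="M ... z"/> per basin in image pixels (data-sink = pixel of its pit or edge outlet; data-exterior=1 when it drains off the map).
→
<path data-sink="50 572" data-exterior="1" d="M590 32l-540 1 0 540 419-1-5-27-2-25 4-16 17-28 5-5 12-2 36-3 31-17 11-9 5-10 3-21 4-7z"/><path data-sink="553 572" data-exterior="1" d="M590 402l-4 7-3 21-5 10-11 9-31 17-36 3-12 2-5 5-17 28-4 16 2 25 6 28 120-1z"/>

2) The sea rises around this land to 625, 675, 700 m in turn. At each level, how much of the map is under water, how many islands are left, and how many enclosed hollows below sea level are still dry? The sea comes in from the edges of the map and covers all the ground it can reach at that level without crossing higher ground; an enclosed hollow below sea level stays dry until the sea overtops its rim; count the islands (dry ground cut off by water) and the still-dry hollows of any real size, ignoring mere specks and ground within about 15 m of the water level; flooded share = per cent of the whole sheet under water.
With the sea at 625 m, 23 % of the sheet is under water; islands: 0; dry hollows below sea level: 0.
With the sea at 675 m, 67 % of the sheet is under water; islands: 0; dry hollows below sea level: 0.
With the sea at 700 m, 90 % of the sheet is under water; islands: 0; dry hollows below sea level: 0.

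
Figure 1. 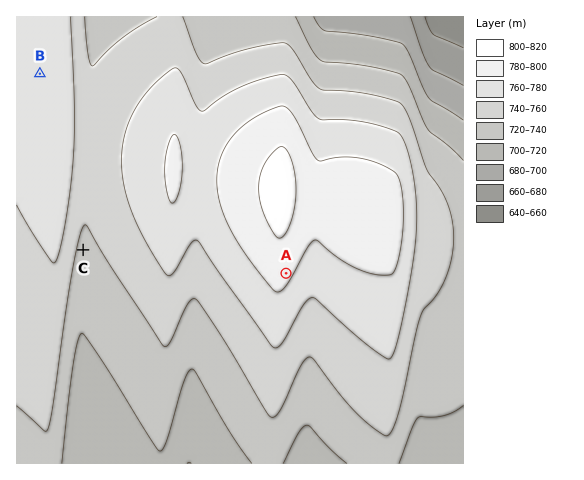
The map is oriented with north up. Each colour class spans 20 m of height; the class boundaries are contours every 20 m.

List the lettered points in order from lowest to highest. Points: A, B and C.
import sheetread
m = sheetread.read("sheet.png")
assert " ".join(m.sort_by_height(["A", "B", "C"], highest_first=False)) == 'C B A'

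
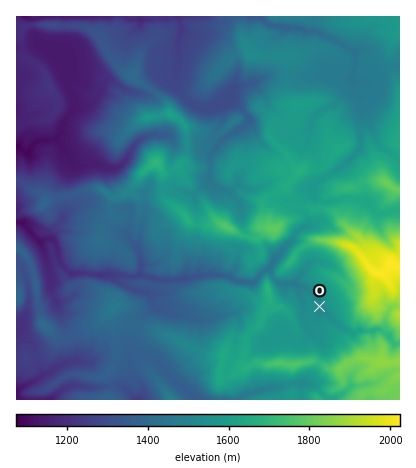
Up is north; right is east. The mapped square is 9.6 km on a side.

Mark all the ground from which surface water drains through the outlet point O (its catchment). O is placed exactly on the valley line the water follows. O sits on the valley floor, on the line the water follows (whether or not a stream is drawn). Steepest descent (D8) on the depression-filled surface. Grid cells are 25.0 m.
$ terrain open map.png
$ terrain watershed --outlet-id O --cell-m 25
3.078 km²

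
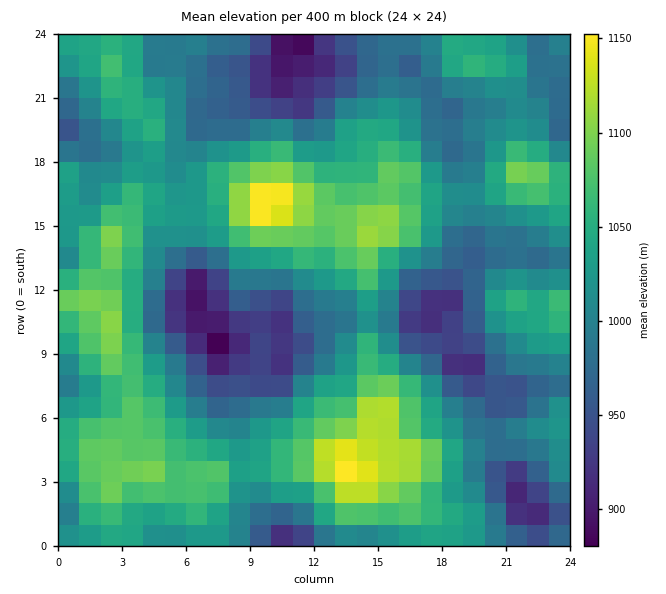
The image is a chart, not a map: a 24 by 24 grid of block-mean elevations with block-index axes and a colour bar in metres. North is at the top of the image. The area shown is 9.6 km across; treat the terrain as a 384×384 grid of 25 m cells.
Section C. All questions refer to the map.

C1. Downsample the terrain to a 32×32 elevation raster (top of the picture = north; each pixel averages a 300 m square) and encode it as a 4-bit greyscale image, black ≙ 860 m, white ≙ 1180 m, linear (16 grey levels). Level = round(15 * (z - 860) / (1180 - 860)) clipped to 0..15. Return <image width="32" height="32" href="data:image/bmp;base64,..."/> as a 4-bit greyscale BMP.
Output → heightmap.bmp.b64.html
<image width="32" height="32" href="data:image/bmp;base64,Qk12AgAAAAAAAHYAAAAoAAAAIAAAACAAAAABAAQAAAAAAAACAAATCwAAEwsAABAAAAAAAAAAAAAAABEREQAiIiIAMzMzAERERABVVVUAZmZmAHd3dwCIiIgAmZmZAKqqqgC7u7sAzMzMAN3d3QDu7u4A////AIiJmHeIdlMjVnZ4iIh2VFZomYiImIdlRYmZmamYhkM0aaqZmaqHZnebu7qpmHUiNHm7qqqql3iIrN3LqYdkI1aKu7u6qqiJqs3tzLqHVDRnmru6uZqYiave7czLl2VVZ5q6qqmYeImazNzLupdmZneaqqqZh3eImqvMy5iGVWd4iJqqmHZWZnmqvcuYdlRVeHeKqodlRURomZvLmGVERVZomqmGUzRDRniaqYZDRVVWeauodkIjQzVnmpdlMkVmd4m7qGUxE0M0V4qFRDNGd4iavKdTISMzNVZ4dDNEV4iZq7uXQiI0QzVmZ3QyNGiZmru7l0MSRURGZnh1MzRpmZqaupdTIkZlZ4iahkREZ4d4eaqYZTRnh4mZq5ZmVFZmZnm7qHZmeZmqqruph2VVVmaJq6h4iJq7u6q8y6hlZmZ4iJqpiIis3cu6u8uodmd3iId5qYiIrO7curu6mHd4mZmXeJmHiazdy6qqu6h3ebuph3eId4mau7qZmbuXZnm7qWZWeId4iJqYiImqhlV4qodFZ4mHZmZ4hniZmXZWeIh1RWiZllVVVlRXiIh2Vnd3ZVaJmYdVVEMzRnd4ZVZnd2VniZh3ZVQyIzRWZ2Vmd3ZleJqXZ2VEMiIzRVVWiZiGVYial2ZlVDIiI0VlV5qZh2aImZdmdmZSETRVZmeJiHZX"/>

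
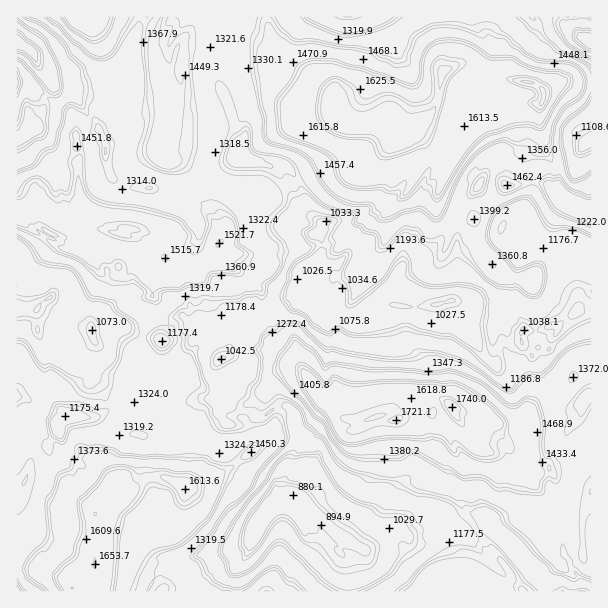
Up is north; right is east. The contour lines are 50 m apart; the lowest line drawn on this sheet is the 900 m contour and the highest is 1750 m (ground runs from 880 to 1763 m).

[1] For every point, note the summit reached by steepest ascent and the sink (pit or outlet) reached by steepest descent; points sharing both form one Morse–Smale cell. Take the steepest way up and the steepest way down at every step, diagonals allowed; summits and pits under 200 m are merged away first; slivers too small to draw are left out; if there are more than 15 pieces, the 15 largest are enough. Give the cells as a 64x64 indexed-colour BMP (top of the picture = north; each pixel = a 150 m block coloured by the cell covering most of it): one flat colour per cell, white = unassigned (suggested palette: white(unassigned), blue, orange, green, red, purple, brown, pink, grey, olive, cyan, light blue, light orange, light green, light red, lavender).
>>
<image width="64" height="64" href="data:image/bmp;base64,Qk12CAAAAAAAAHYAAAAoAAAAQAAAAEAAAAABAAQAAAAAAAAIAAATCwAAEwsAABAAAAAAAAAA////ALR3HwAOf/8ALKAsACgn1gC9Z5QAS1aMAMJ34wB/f38AIr28AM++FwDox64AeLv/AIrfmACWmP8A1bDFACIiIiIiIiIiIiIiIiZmZmZmZmZmZmZmZmZmZmZmYzMzIiIiIiIiIiIiIiIiJmZmZmZmZmZmZmZmZmZmZmYzMzMiIiIiIiIiIiIiIiJmZmZmZmZmZmZmZmZmZmZmZjMzMyIiIiIiIiIiIiIiIiZmZmZmZmZmZmZmZmZmZmZjMzMzIiIiIiIiIiIiIiIiImZmZmZmZmZmZmZmZmZmZjMzMzMiIiIiIiIiIiIiIiIiZmZmZmZjMzZmZmZmZmZjMzMzMyIiIiIiIiIiIiIiIiJmZmZmZjMzM2MzZmNmZjMzMzMzIiIiIiIiIiIiIiIiIiZmZmZjMzMzMzMzMzMzMzMzMzMiIiIiIiIiIiIiIiIiJmZmYzMzMzMzMzMzMzMzMzMzMyIiIiKZIiIiIiIiIiIiZmYzMzMzMzMzMzMzMzMzMzMzIiIiKZkiIiIiIiIiIiImYzMzMzMzMzMzMzMzMzMzMzMiIiKZmZIiIiIiIiIiIiIzMzMzMzMzMzMzMzMzMzMzMyIiKZmZkiIiIi/yIiIiIjMzMzMzMzMzMzMzMzMzMzMzIiKZmZmSIiIiL//yIiIiIzMzMzMzMzMzMzMzMzRDMzMiKZmZmSIiIiIv///yIiIjMzMzMzMzMzMzMzMzNEMzMyKZmZmZIiIiIi////8iIiMzMzMzMzMzMzMzMzNERDMzKZmZmZmSIiIiL/////IiIjMzMzMzMzMzMzMzNEREQzMimZmZmZIiIiL/////IiIjMzMzMzMzMzMzMzNERERDMyIpmZmZmSIiL/////8iIiMzMzMzMzMzMzMzNEREREQzIpmZmQmZkiL////wAAIiIzMzRDMzMzMzMzREREREREMimZmQAJmSIi////BEMzIzMzREREQzM0NEREREREREQymZmZkAmZIiL///8ERDMzMzNEREREM0RERERERERERDmZmZmQmZkiIi//8AREQzMzRERERERERERERERERERESZmZmZmZmSIiIv/wBEREMzNERERERERERERERERERERJmZmZmZmZIiIi//AERERDNEREREREREREREREREREREmZmZmZmZkiIi//8ERERERERERERERERERERERERERESZmZmZmZmSIiL///9ERERERERERERERERERBREQURERJmZmZmZmZkiIv///0RERERERERERERERERBEUQRFEREmZmd3ZmZmQAA///8xEREREREREREREREREERERERRESZmZ3d2ZkAAAAP/MzAREREREREREREREREERERERFERJmZDd3d3d0AzAzMzMxERERERBEUREREREQRERERERREAA3d3d3d3QDMzMzMzMxEREQRERFEREREQREREREREREADd3d3d3d3MzMzMzMzMxEQREREREREREREREREREREQAA3d3d3d3czMzMzMzMzMRBERERERERERERERERERER3d3d3d3d3dzMzMzMzMzMzBERERERERERERERERERERHd3d3d3QDd3cXMzMzMzMzMwREREREREREREREREREREd3d3d3QAADdVVVczMzMzMzBERERERERERERERERERER3d3d3dAAAAAFVVXMzMzMzMwRERERERERERERERERERHd3dAAAAAAAAVVVVqqzMzMzBEREREREREREREREREREd3QAAAAAAAAAFVVWqqszMzMERERERERERERERERERER3dAAAAAAAAAFVVVcyszMERERERERERERERERERERERHdAFVQAAAAVVVVVVrMwREREREREREREREREREREREREd1VVVVVVVVVVVVVqqwRERERERERERERERu7ERERERERVVVVVVVVVVVVVaqqqnEREREREREREREbu7uxEREREABVVVVVVVVVVVWqqqqnd3ERERERERERERu7u7sREREAAFVVVVVVVVVVVaqqqqd3d3ERERERERERG7u7u7uxsAAAVVVVVVVVVVVVqqqqp3d3d3ERERERERERu7u7u7u7AABVVVVVVVVVVVqqqqqnd3d3d3d3cRERERG7u7u7u7sAAFVVVVVVVVVVqqqqqqd3d3d3d3d3ERERERu7u7u7sAAAVVVVVVVVVVWqqqqqp3d3d3d3d3dxEREREbu7u7sAAABVVVVVVVVVVaqqqqqnd3d3d3d3d3cRERG7u7u7uwAAAABVVVVVVVVVqqqqqnd3d3d3d3d3d4iBu7u7u7u7AAAAAFVVVVVVVVVaqqqqd3d3d3d3iIiIiIu7u7u7u7sAAAAABVVVVVVVVVqqqqp3d3d3d3iIiIiIiLu7u7u7uwAAAAAFVVVVVVVVWqqqp3d3d3d3eIiIiIiIi7u7u7u7AAAAAABVVVVVVVVaqqqnd3d3d3d4iIiIiIiLu7u7u7uwAAAAAFVVVVVVVVqqqqd3d3d3d4iIiIiIiIu7u7u7u+4AAAAFVVVVVVVVqqqqp3d3d3eIiIiIiIiIi7u7u+7u7u7uAAVVVVVVVVWqqqqnd3d3iIiIiIiIiIiIi+7u7u7u7u4AVVVVVVVVWqqqqqd3d3iIiIiIiIiIiIiO7u7u7u7u7gVVVVVVVVVaqqqqd3d3eIiIiIiIiIiIiI7u7u7u7u7uVVVVVVVVVVqqqqp3d3eIiIiIiIiIiIiIju7u7u7u7u5VVVVVVVVVVaqqqnd3d4iIiIiIiIiIiIiO7u7u7u7u7lVVVVVVVVVaqqqqd3d3iIiIiIiIiIiIiI7u7u7u7u7u"/>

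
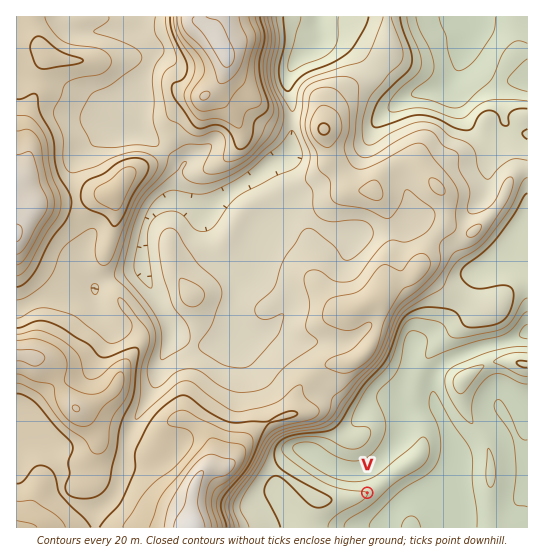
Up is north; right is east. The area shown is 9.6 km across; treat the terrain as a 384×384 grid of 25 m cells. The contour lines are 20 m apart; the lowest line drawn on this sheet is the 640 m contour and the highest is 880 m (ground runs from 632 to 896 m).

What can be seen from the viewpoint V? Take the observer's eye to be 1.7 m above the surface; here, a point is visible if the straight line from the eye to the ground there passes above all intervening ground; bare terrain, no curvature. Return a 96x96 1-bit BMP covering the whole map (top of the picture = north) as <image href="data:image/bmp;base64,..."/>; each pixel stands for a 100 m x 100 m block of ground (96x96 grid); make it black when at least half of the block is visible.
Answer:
<image width="96" height="96" href="data:image/bmp;base64,Qk2+BAAAAAAAAD4AAAAoAAAAYAAAAGAAAAABAAEAAAAAAIAEAAATCwAAEwsAAAIAAAAAAAAA////AAAAAAAAAAAAP4AAAAH//8EAAAAAP4AAAAH//8AAAAAAP4AAAAD//8AAAAAAPwAAAAD//4AAAAAAP4AAAAB//4AAAAAAP4AAH4A//4AAAAAAP8AAf+Af/4AAAAAAP+AB+Dgf/4AAAAAAO/AD8B4f/4AAAAAAEfgP4B///4AAAAAAAP4f4B///4AAAAAAAP/////h/4AAAAAAAH/////gf4AAAAAAAD/////gH4AAAAAAAD/////gD4AAAAAAAB/////wB4AAAAAAAA/////wBwAAAAAAAAf/+D/wAwAAAAAAAAP/+A/wAgAAAAAAAAH//APwAAAAAAAAAAA//AHwAAAAAAAAAAAB/gHwEAAAAAAAAAAAPgHweAAAAAAAAAAAHwHw8AAAAAAAAAAAHwHx8AAAAAAAAAAAH4H78AAAAAAAAAAAD8H/8AAAAAAAAAAAD+P/8AMAAAAAAAAAD///4A8AAAAAAAAAD///gD8AAAAAAAAAA///gH8AAAAAAAAAAP//gDwAAAAAAAAAAD9/wAAAAAAAAAAAAB8/4AAAAAAAAAAAAA//+AAAAAAAAAAAAA///AAAAAAAAAAAAAf//wAAAAAAAAAAAAf//8AAAAAAAAAAAAf///AAAAAAAAAAAAf///AAAAAAAAAAAAf//8AAAAAAAAAAAAf//AAAAAAAAAAAAAP/8AAAAAAAAAAAAAH/4AAAAAAAAAAAAAD/gAAAAAAAAAAAAAB/AAAAAAAAAAAAAAA/AAAAAAAAAAAAAAAfgAAAAAAAAAAAAAAHgAAAAAAAAAAAAAAAwAAAAAAAAAAAAAAAYAAAAAAAAAAAAAAAfAAAAAAAAAAAAAAAPgAAAAAAAAAAAAAAPwAAAAAAAAAAAAAAP4AAAAAAAAAAAAAAJ8AAAAAAAAAAAAAAAMAAAAAAAAAAAAAAAGAAAAAAAAAAAAAAADAAAAAAAAAAAAAAADAAAAAAAAAAAAAAABgAAAAAAAAAAAAAAAAAAAAAAAAAAAAAAAAAAAAAAAAAAAAAAAAAAAAAAAAAAAAAAAAAAAAAAAAAAAAAAAAAAAAAAAAAAAAAAAAAAAAAAAAAAAAAAAAAAAAAAAAAAAAAAAAAAAAAAAAAAAAAAAAAAAAAAAAAAAAAAAAAAAAAAAAAAAAAAAAAAAAAAAAAAAAAAAAAAAAAAAAAAAAAAAAAAAAAAAAAAAAAAAAAAAAAAAAAAAAAAAAAAAAAAAAAAAAAAAAAAAAAAAAAAAAAAAAAAAAAAAAAAAAAAAAAAAAAAAAAAAAAAAAAAAAAAAAAAAAAAAAAAAAAAAAAAAAAAAAAAAAAAAAAAAAAAAAAAAAAAAAAAAAAAAAAAAAAAAAAAAAAAAAAAAAAAAAAAAAAAAAAAAAAAAAAAAAAAAAAAAAAAAAAAAAAAAAAAAAAAAAAAAAAAAAAAAAAAAAAAAAAAAAAAAAAAAAAAAAAAAAAAAAAAAAAAAAAAAAAAAAAAAAAAAAAAAAAAAAAAAAAAAAAAAAAAAAAAAAAAAAAAAAAAAAAAAAAAAAAAAA="/>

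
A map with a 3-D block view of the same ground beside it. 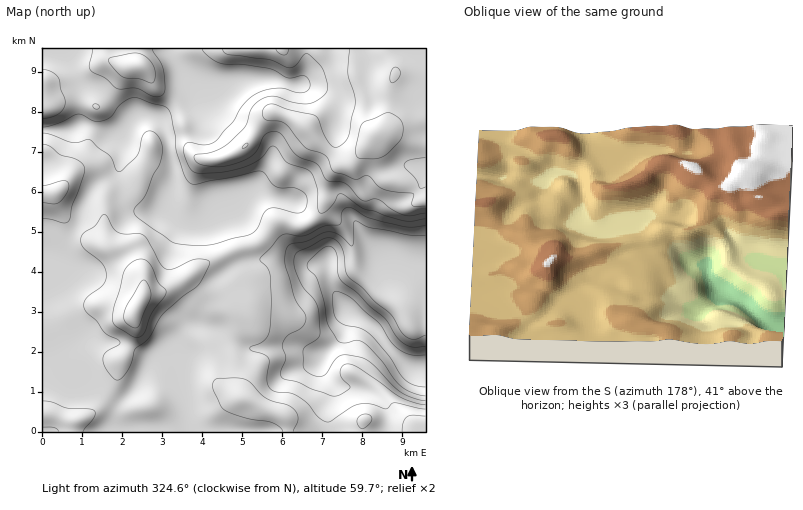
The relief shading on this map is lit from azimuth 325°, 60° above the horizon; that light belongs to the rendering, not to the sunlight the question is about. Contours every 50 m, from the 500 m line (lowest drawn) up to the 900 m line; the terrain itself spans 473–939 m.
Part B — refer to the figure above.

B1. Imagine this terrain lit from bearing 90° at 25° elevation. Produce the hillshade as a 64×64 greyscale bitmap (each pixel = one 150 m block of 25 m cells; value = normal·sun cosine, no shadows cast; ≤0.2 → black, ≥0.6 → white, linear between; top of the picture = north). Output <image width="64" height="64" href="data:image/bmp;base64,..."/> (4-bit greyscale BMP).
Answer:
<image width="64" height="64" href="data:image/bmp;base64,Qk12CAAAAAAAAHYAAAAoAAAAQAAAAEAAAAABAAQAAAAAAAAIAAATCwAAEwsAABAAAAAAAAAAAAAAABEREQAiIiIAMzMzAERERABVVVUAZmZmAHd3dwCIiIgAmZmZAKqqqgC7u7sAzMzMAN3d3QDu7u4A////AIh3eby6mYiIiIiJmZiIiIh4iIdmebu6mYdlaKuoZWeIiId4rMupiIiIiZmZiIiIh3eIh2eKvLqZh1Voq7hlZ4iZiIiau6mIiIiZmZmId3d3d3iHeJvMy5h2VVesuWVniZmZiImqqod4iJqqqYh2Znd4iIiJq8zLqYdlV5u4ZnmZmZmYiImqmHd4mrqph3ZmZniJmqmrvLuph2Zompd5q6qZmZiIiJmph3iaupmHZVZmeJq7qZq7uqmHd3iIeKzMuomZiIiIiaqYd5qqmIdlZneJq8y5mauqqYd3iHeL3ty6iIiIiIiIm6mImZmYh1VneIms3bmZq6qYh3eHeL7/26mIiIiIiHebupiZmYiHVWiIiavd25mqqYdmZ4ib3//KmIiIiIiId4rLqYmZiIdmeIiZqs3cuqqpdURomrzv/rqIiIiIiId3isypiYiIh2Z4iJmavN3Lu7l0M2m7ze/9qYiIiIiIh2aKzbmYiIiHZ3iJmZmrzczLuoUzabvN7tuYiIiIiIiHZnnNypiIiId3iImamZrMzMy6l1V5ms3tuXeIiIiIiId3eKzLmYiIh3eJmaqZmrzMy7qod4iKzduGVomIiIiIiIh3iby5mIh3eJmZmZmrzMu6qqqpiIrduFM2iYiIiIiId3VXztuZiHiJmZiJmavMu6qrvMuIm8yVITaaiIiIiIdmVEff7KmIiImYh4iZq8y6qrzd25ibumIASKuIiIiIdkRDSe/8qZmZiIh3iJmru6qqvf/bqZqXMAJZu4iIiIh1QzNa7/yqqZiIiHiJmau6qqvO/+upmHQgE3q7iIiIh2ZUIlnv/bqpmIiIiImaq7qqq87/66h2QhI2irqIiIh2ZmUySM/9y6mYiIiImZqrqqu7zv/rl1MiNGiaqoiIh2VndkM2re3MupmIiImZmaqqvMvO/+uGMRNXiaqqiIiHdmZmREWM7czLmZmZmZmZqqq93M3/yWQhJXiZmZmIiIh3dmVERHvcu7uqmZmZmZmqq83cze2nUyJXmZmZmYiIiIh2ZURVe+ypqruqmZmZmaqr3u3M3IUzNYmZmZmZiIiIiHdkRFV77aiIq8upmJmZmqvf/bvKYyNomZmYiIiIiIiIh1VEVoztqHeKvLqYiZmarO/9urlRFIqpmYiIiIiIiIh2VVVWjO2odnmruqmZmZq97/26qEEEm6mYiIiIiIiIh3Zmd2eM7ah3eJmqqqmZmr3v7LqoQASrqZiIiIiIiIh3ZWiYiJvcqYd4iImaqqmqve7bu7lABaupmIiIiIiIh2ZmeJmZq8upiIiId3iZmaq83bu8uUAGu6mYiIiIiIiHZmeJmZmru7qZmIh3d4iImrzKms3JQSjLmYiHeIiIiIdnd4mZiavLuqmYiId3d3eJu6h5zclTa8qYiHd3iIiIiHd3mqmIq8uqmZiIiIiHZmeah3m9yWasuXd3ZmeJiIiZh3ebupmrupmYiIiIiIhlVnmHeKu5it2WZmZVaJmIiaqYd5u6qqupmYiIiIiIiHVFeZmHeJq822RVVVVoqoiKu5h3m7qqq6mYiImYiIiIdlV5qYZFis3IM1VVVWiqiJvcqHebupqrqZiIiZmIiIiHZomZhTNqzKUjd1VVZ4mIrN25d5qpmau6mIiJmYiIiIh3iZh1Ilm7gyaYZmZmd4ic7sqImqmJq7qYd4mZmIiIiHeIiHUzWalSN5dmd4d3d4ve25iamYibuph2eZmZmZiIdmeIdkNYmENYdmeImZh3ec3cqZmYiJu7qHVompmZmZhlV5mGUzaHRHh1Z5mqmYd4rNy6mZh4mrupZEeJmZmqmGRGmpdTJGdWmXZ4maqZiIeKu7qqmHeaq7lSJXiImqqpdVeZhlMiVmeqh4mZmZmIiImrqruYd4mruUADZ3iau7uXZ4dmVDNWZ5mImqqZmJmYmaqqq6h2eKu4IARnZ4q8zcqGVVVmVWZmeImrupmZmamZqqqqqXZWnLcQNodVZ5vO64VDRWd4h1VXiavLqZmquqmZqqqZdUWtthJpl1REaL78hTNFaJqXVEaJm7upmaq6mIiqqph1Na22JHmXZTNGneyFM0V5u6dSJHiau7qpmqqYeJqpmHVGrJU1iYd2VER7y4UzRorMp0IkaJq7uqmaqph3iqmZh2eqczaZiHZlRFeahkNXnNynQiRomqu6mZqrqXZ5qqmIeJhjN6qYd2VDRXiHVWisy6dCNWeJqqqZqry6dWi8upiIh1NYqZiHdUMzVoh4iau7l1NGdniaqZmqvMp1ab3LqYh3VWmZiIh2QyNGiamZmaqYZFeGaJmZmJq8uXZ5vMupdmd3iZmIiHZTIjWauph3iZhkV4dniZmZqruph4mqq6hlaKqZmYiIh2UzNYq6mGZnh2RXhmeJmZiquqmIiIiKl1R7zKmYiIiIdmVWiaqXZVZ3VGiGV5mZmKu6qZiIdniHVZ3sqZiIiIiHd3d4mZdURWZVeHZXmZmYq7qpiIdlVodnvvypiIiIiIiIh3d5l1RFZUWJdlaJmZmqqpmHd2VGeInP/KmIiIiIiIiHZWiYZVZlVomGVompmZmZmHZmZVZ4m+/smIiId4iId3dkWbl1VmVXiYZVeZmZmZmIdUVmZ3it/9uYd3dmeId3d1RqynZndVeIhlaJmZmIiIh1RGeHeK3tuYd3dlVoh3d3VovKdnh1V4h2Z4mZiIiIiHZEaIiJvdyodmd2VWd3d4dnrMp3iHZniHZniZiI"/>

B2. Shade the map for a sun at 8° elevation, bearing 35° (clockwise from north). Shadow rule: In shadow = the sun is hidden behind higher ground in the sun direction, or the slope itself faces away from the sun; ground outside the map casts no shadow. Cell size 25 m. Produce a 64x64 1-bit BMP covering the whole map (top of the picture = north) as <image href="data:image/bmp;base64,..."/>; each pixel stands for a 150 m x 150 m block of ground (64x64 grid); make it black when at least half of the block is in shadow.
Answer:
<image width="64" height="64" href="data:image/bmp;base64,Qk0+AgAAAAAAAD4AAAAoAAAAQAAAAEAAAAABAAEAAAAAAAACAAATCwAAEwsAAAIAAAAAAAAA////AAAAAAAAAAAAAAAAAAAAAAACAAAAAAAAAAAAAAAAAAAAAAAAAAAAAAAAAAAAAAAAAAAAAAAAAAAAAAAAAAAAAAAAAAAAAAAAAAAAAAAAAAAAAAAAAAAAAAAAAAAAAAAAAAAAABwAAAAAAAAAPwAAAAAAAAB/AB8AAAAAAP8APwAAAAAB/AA/AAAAAAP4AB4AAAAAB/AABAAAAAAf8AAAAAAAAD/gAAAAAAAAf8AAAAAAAAD/gAAAAAAAAP4AAAAAAAAA/AAAAAAAAAD8AAAAAAAAAPAAAAAAAAAA8AAAAAAAAAHgAAAAAAAAB+PAAEAAAAB/4+AAAAAAAH/n+AAAAAAA/+f8AAAAAAB/7/4AAAAAAGPf/wAAAAAAAb//AAAAAAAAP/8AAAAAAAB//wAAAAAAAH+BAAAAAAAYfYAAAAH4ABz5wAAAA/4CH/nAAAAH/wd/8AAAAAf/xn/wAAAAB//gf6AAAAAD/+D/AAAAAAOAAf4AAAAAAwAD/AAAAAACAAPgAAAAAAAAA+AAAAAABgAD4AAAgAAGAAPAAADDgAAAAYAAAMPBgAAAAAAAA4P4AAAAAAAAA/gAAAAAAAAH8AAAAAAAAAfgAAAAAAAAH8AAAAAAAAA/gAAfAAAAADwAD//AAAAAMAAP/8AAAAAAAA//gAAAAAAAD/8AAAAAAAAAAAAAAA=="/>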